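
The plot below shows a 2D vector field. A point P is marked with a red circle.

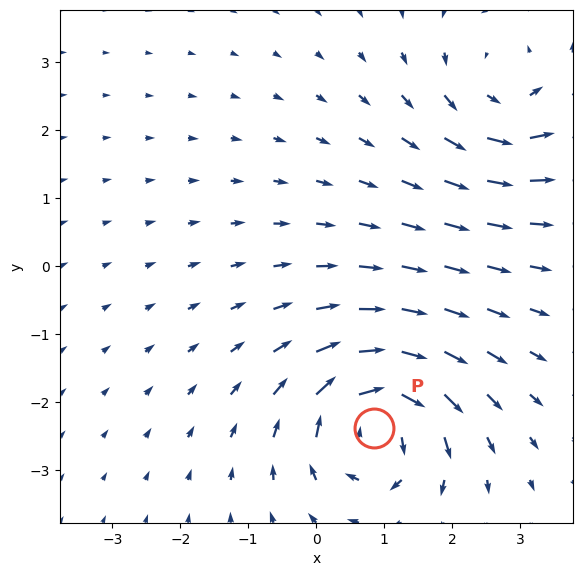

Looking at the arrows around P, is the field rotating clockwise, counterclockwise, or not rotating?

Near P at (0.9, -2.4) the arrows circulate clockwise. The curl (z-component) there is about -6; negative curl means clockwise rotation.

clockwise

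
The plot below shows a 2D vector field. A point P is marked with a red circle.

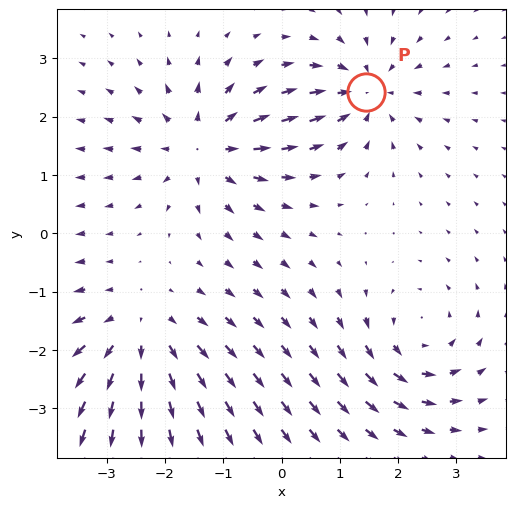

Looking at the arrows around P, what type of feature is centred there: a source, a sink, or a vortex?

At P (1.4, 2.4) the arrows converge inward. Divergence about -5, curl ≈0 — negative divergence with near-zero curl is a sink.

sink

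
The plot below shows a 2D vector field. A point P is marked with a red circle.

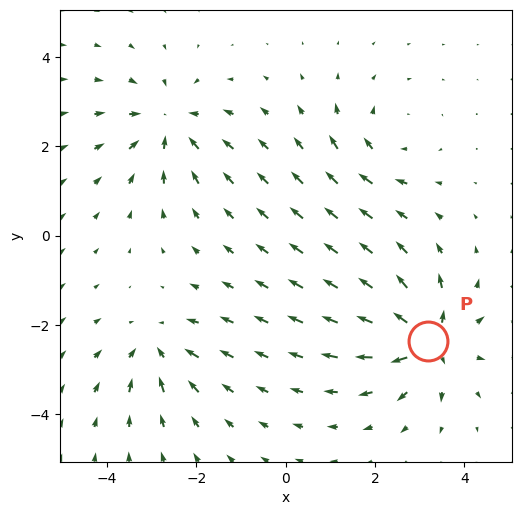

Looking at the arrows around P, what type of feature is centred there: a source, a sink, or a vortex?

At P (3.2, -2.4) the arrows spread outward. Divergence about +7, curl ≈0 — positive divergence with near-zero curl is a source.

source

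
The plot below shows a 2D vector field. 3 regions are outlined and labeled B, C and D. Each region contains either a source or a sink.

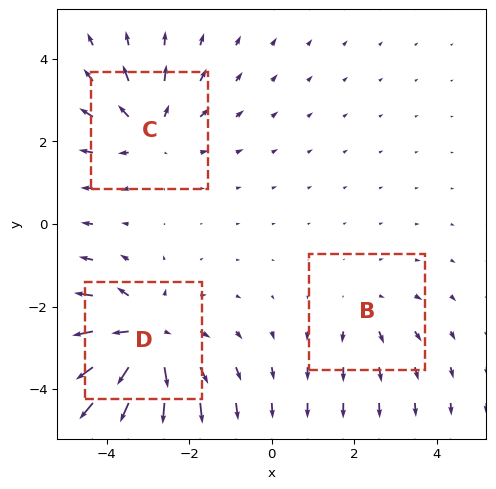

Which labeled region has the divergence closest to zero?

Divergence at each region's feature centre — B: about +2, C: about +3, D: about +4. Region B is closest to zero.

B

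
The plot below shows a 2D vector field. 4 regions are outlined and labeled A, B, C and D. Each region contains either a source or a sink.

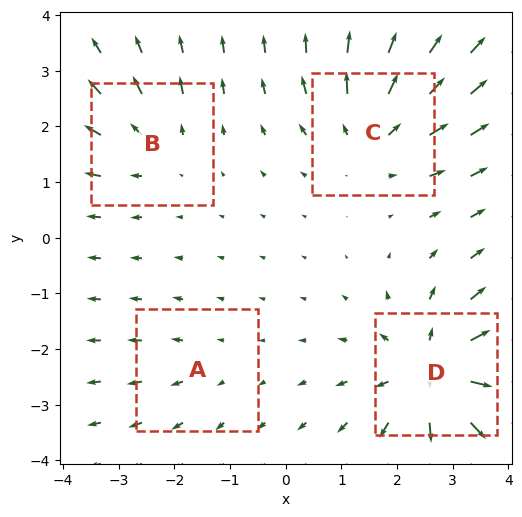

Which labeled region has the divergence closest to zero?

A

Divergence at each region's feature centre — A: about +2, B: about +3, C: about +5, D: about +7. Region A is closest to zero.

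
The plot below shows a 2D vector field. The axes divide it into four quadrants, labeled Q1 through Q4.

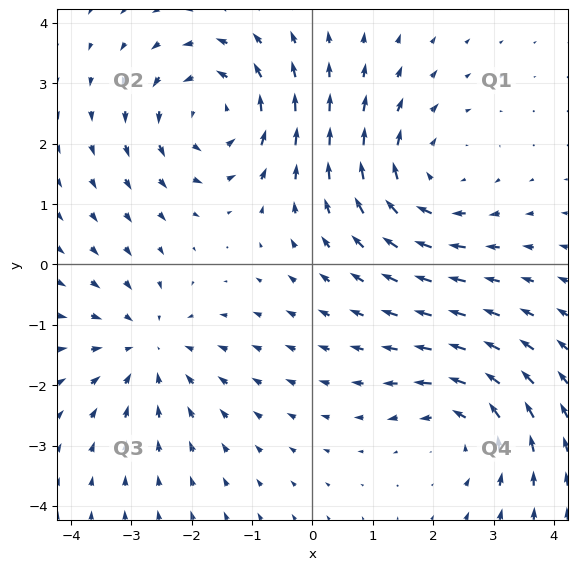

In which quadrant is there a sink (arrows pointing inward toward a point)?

The sink sits at approximately (-2.7, -1.4), which lies in quadrant Q3. The divergence there is about -3, negative as expected for a sink.

Q3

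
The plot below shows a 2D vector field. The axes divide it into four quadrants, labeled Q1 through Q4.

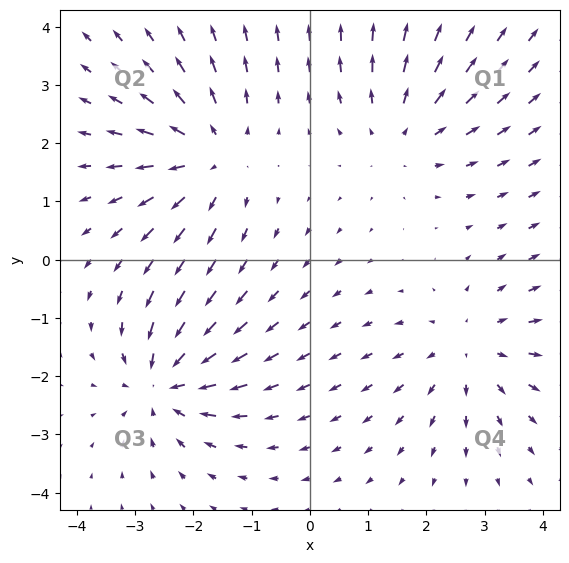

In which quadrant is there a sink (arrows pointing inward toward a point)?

The sink sits at approximately (-2.5, -2.1), which lies in quadrant Q3. The divergence there is about -4, negative as expected for a sink.

Q3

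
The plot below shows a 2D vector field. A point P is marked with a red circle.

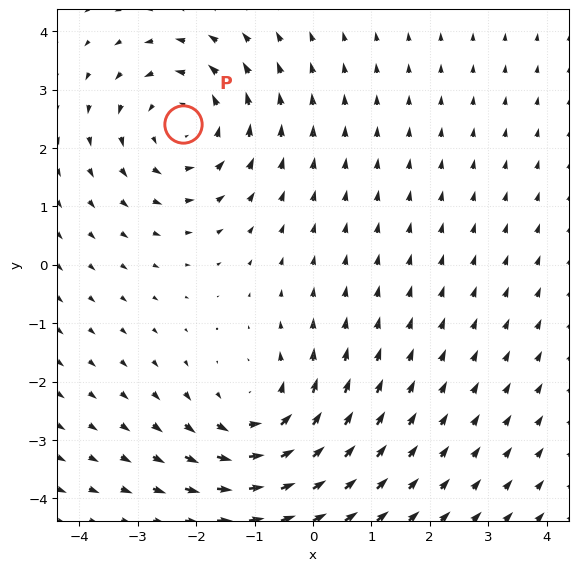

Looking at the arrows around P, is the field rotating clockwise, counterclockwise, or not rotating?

counterclockwise

Near P at (-2.2, 2.4) the arrows circulate counterclockwise. The curl (z-component) there is about +3; positive curl means counterclockwise rotation.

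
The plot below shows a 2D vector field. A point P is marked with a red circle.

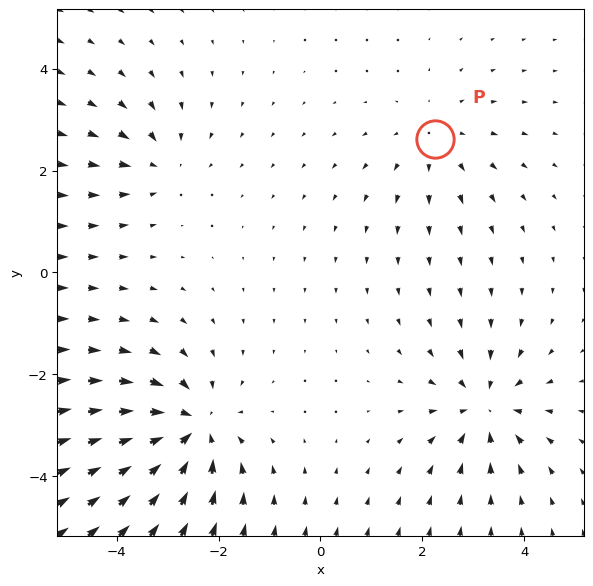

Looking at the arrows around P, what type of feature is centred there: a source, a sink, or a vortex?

At P (2.3, 2.6) the arrows spread outward. Divergence about +2, curl ≈0 — positive divergence with near-zero curl is a source.

source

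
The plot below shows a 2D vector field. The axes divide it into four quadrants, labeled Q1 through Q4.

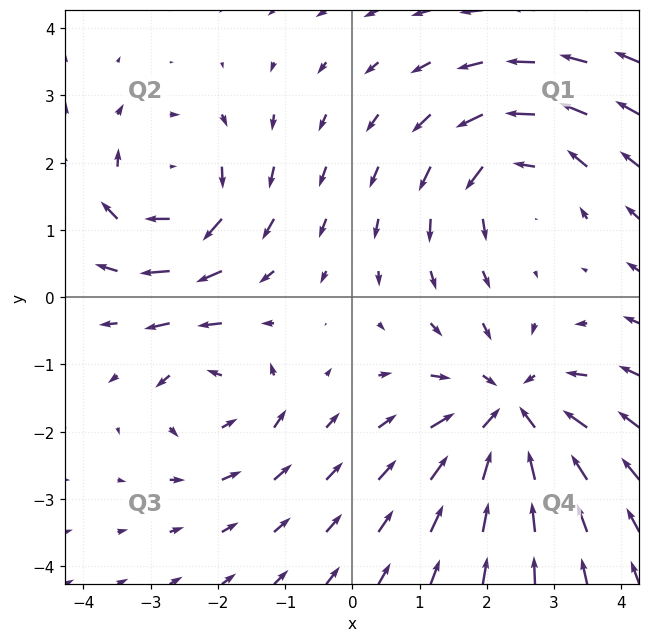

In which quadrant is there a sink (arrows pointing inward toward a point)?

Q4

The sink sits at approximately (2.3, -1.7), which lies in quadrant Q4. The divergence there is about -5, negative as expected for a sink.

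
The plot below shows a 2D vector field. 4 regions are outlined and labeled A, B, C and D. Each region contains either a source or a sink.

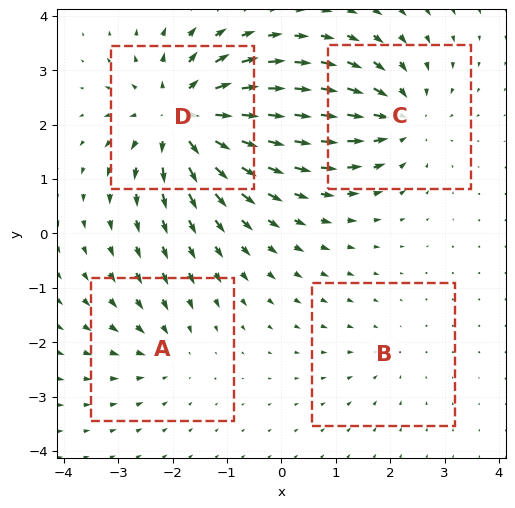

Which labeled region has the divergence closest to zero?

B

Divergence at each region's feature centre — A: about -3, B: about -2, C: about -5, D: about +8. Region B is closest to zero.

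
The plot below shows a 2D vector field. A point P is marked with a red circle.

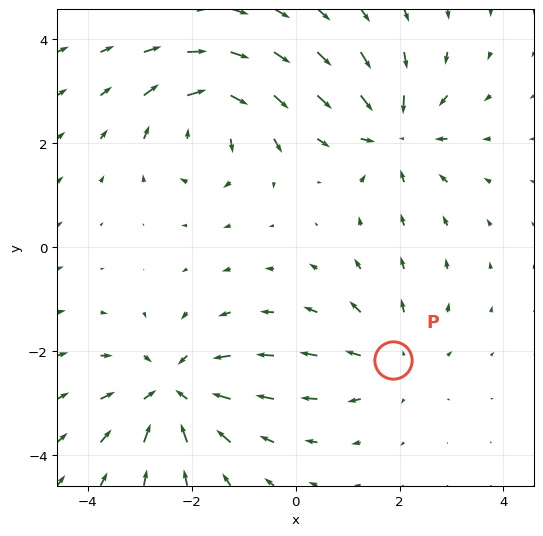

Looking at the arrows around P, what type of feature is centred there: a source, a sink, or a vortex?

At P (1.9, -2.2) the arrows spread outward. Divergence about +2, curl ≈0 — positive divergence with near-zero curl is a source.

source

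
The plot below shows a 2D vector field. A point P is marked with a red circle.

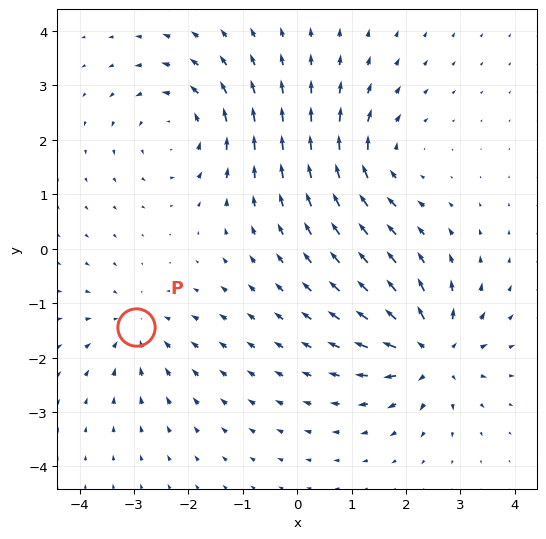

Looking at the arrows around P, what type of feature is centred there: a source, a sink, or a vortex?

At P (-3.0, -1.4) the arrows converge inward. Divergence about -4, curl ≈0 — negative divergence with near-zero curl is a sink.

sink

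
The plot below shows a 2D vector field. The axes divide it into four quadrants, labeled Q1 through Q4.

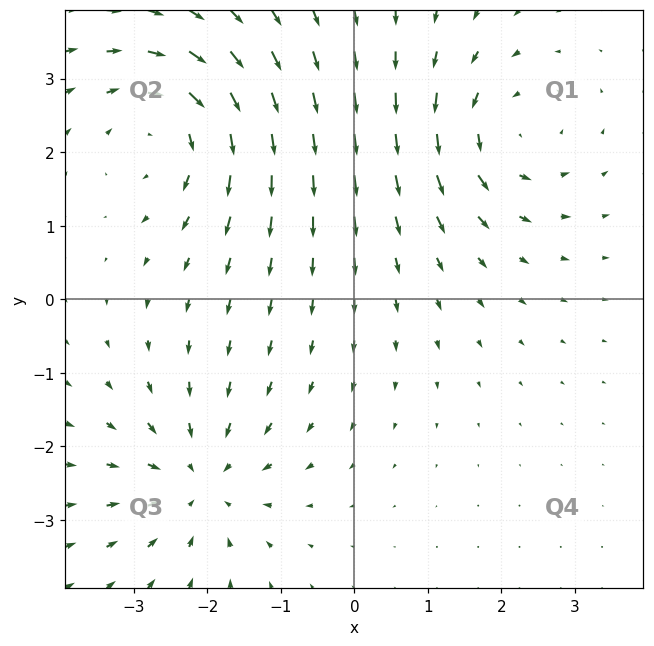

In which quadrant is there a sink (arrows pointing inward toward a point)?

The sink sits at approximately (-2.1, -2.5), which lies in quadrant Q3. The divergence there is about -4, negative as expected for a sink.

Q3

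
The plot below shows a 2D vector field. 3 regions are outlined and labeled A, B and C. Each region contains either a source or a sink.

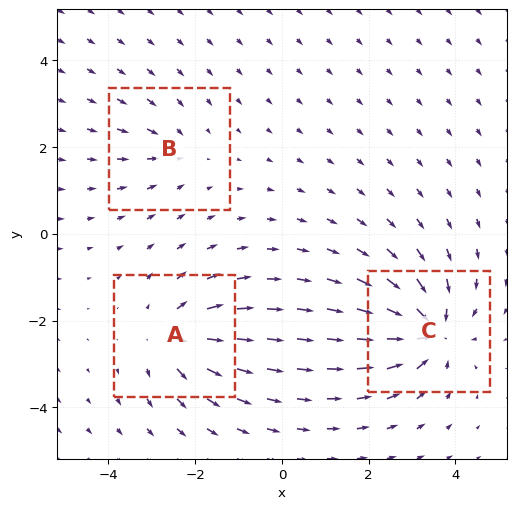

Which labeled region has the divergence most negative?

C

Divergence at each region's feature centre — A: about +4, B: about -2, C: about -6. Region C is most negative.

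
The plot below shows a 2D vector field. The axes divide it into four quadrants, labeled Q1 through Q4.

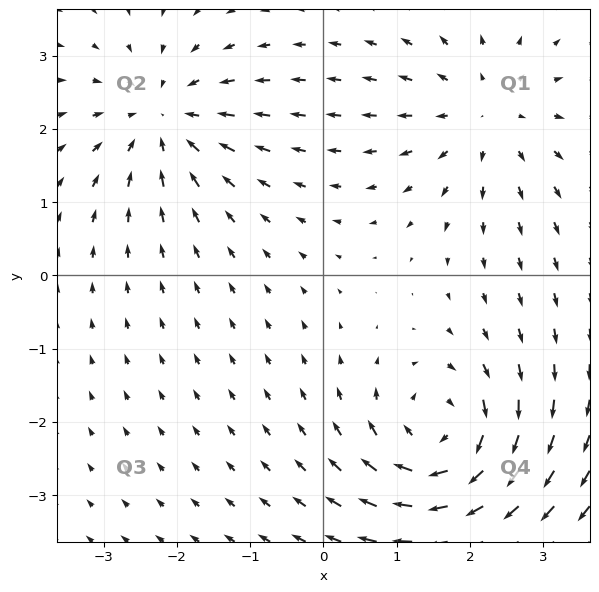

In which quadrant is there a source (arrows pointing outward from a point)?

The source sits at approximately (2.2, 2.2), which lies in quadrant Q1. The divergence there is about +4, positive as expected for a source.

Q1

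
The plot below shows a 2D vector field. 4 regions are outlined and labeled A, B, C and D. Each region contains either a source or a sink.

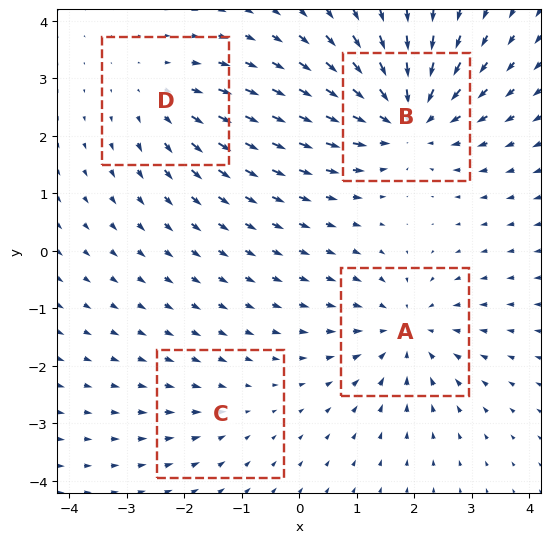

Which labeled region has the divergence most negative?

B

Divergence at each region's feature centre — A: about -5, B: about -6, C: about -2, D: about +3. Region B is most negative.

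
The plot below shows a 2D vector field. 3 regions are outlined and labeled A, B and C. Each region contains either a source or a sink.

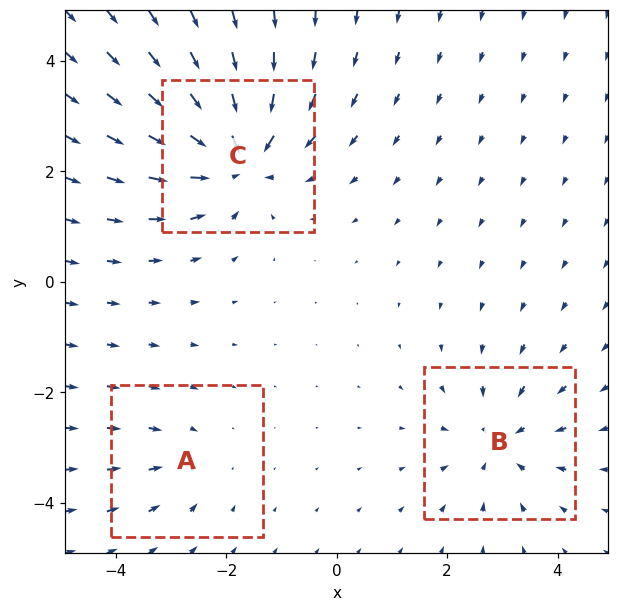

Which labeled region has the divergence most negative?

Divergence at each region's feature centre — A: about -2, B: about -3, C: about -5. Region C is most negative.

C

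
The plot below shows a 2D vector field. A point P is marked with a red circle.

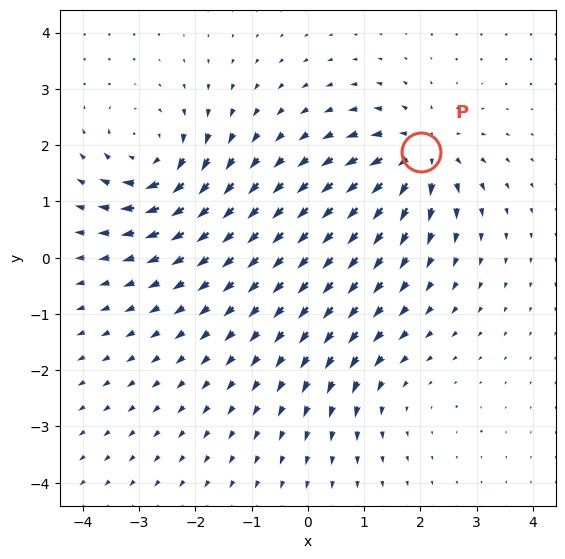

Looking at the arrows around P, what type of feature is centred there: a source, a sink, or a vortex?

At P (2.0, 1.9) the arrows spread outward. Divergence about +6, curl ≈0 — positive divergence with near-zero curl is a source.

source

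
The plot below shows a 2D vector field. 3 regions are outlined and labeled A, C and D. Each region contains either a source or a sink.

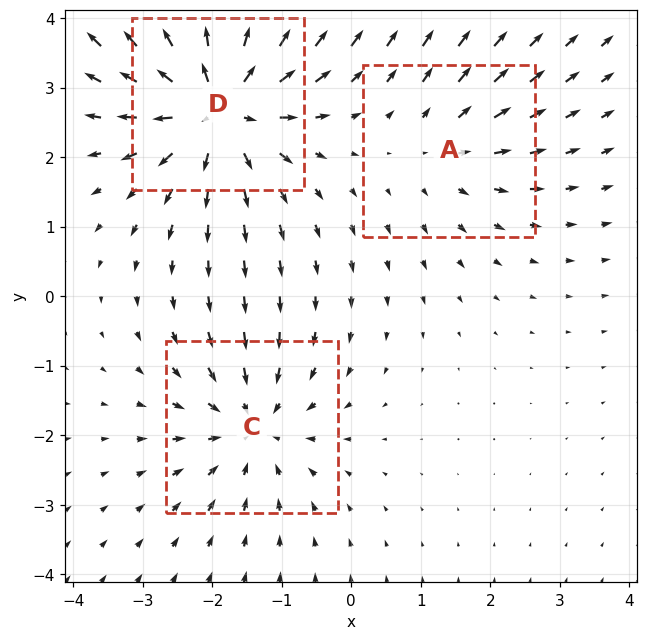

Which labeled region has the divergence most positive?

Divergence at each region's feature centre — A: about +2, C: about -3, D: about +5. Region D is most positive.

D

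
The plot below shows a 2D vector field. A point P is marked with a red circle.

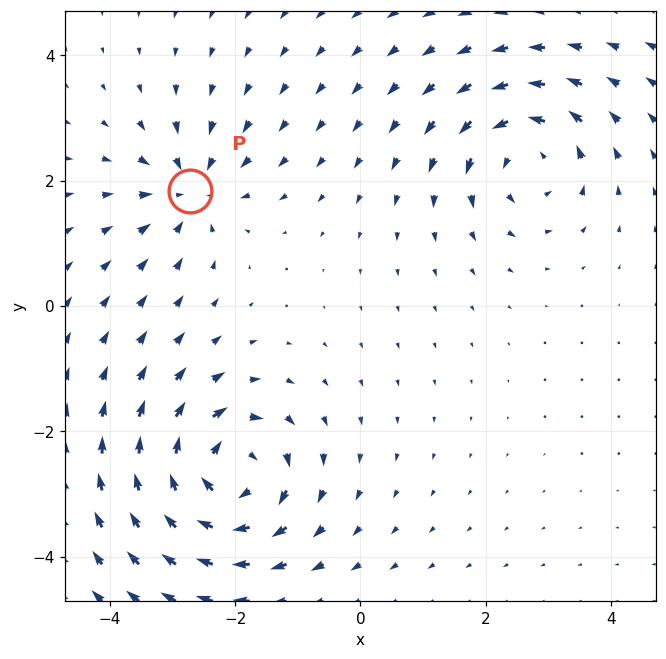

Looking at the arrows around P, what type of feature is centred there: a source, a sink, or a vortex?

sink

At P (-2.7, 1.8) the arrows converge inward. Divergence about -4, curl ≈0 — negative divergence with near-zero curl is a sink.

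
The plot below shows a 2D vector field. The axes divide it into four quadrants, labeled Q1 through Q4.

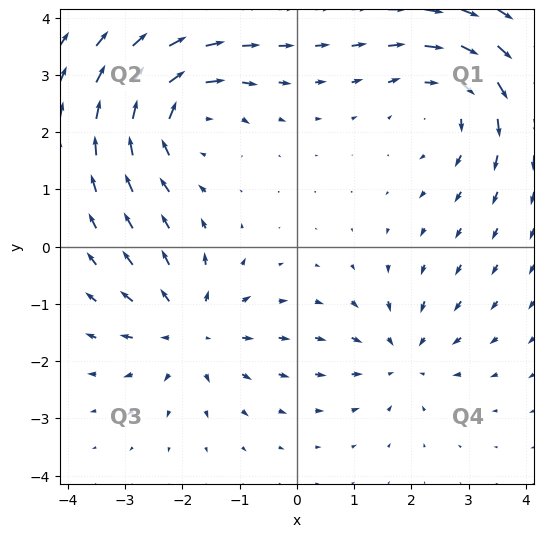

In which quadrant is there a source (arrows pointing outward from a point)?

The source sits at approximately (-1.9, -1.5), which lies in quadrant Q3. The divergence there is about +5, positive as expected for a source.

Q3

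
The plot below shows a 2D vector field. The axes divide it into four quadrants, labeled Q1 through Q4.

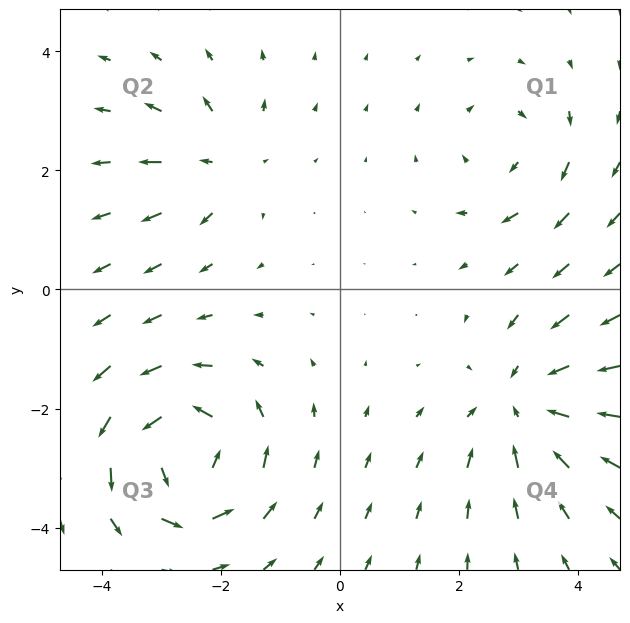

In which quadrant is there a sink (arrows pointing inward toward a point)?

Q4

The sink sits at approximately (3.1, -1.9), which lies in quadrant Q4. The divergence there is about -4, negative as expected for a sink.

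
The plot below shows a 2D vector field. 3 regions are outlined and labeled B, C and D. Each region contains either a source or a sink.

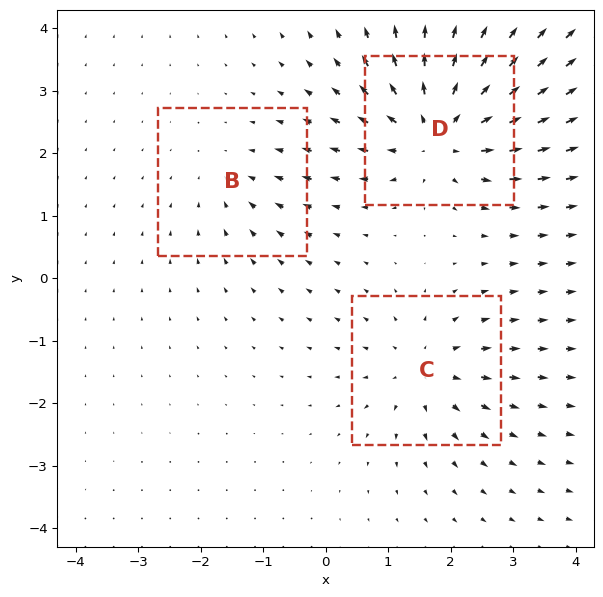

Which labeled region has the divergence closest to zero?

Divergence at each region's feature centre — B: about -2, C: about +4, D: about +6. Region B is closest to zero.

B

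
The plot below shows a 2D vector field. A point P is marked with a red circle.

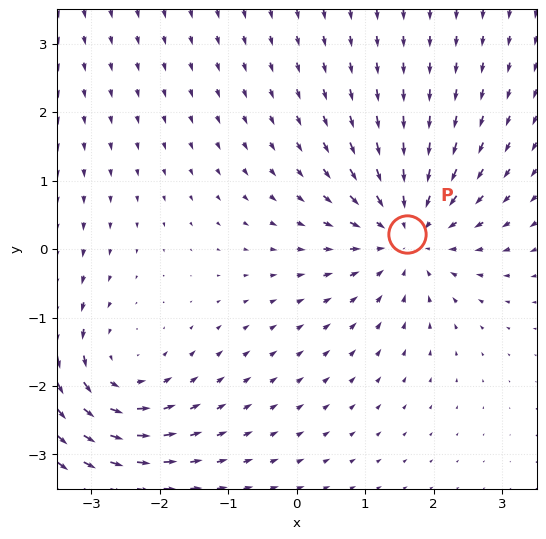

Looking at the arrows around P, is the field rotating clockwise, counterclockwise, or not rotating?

Near P at (1.6, 0.2) the arrows show no circulation. The curl there is ≈0.

not rotating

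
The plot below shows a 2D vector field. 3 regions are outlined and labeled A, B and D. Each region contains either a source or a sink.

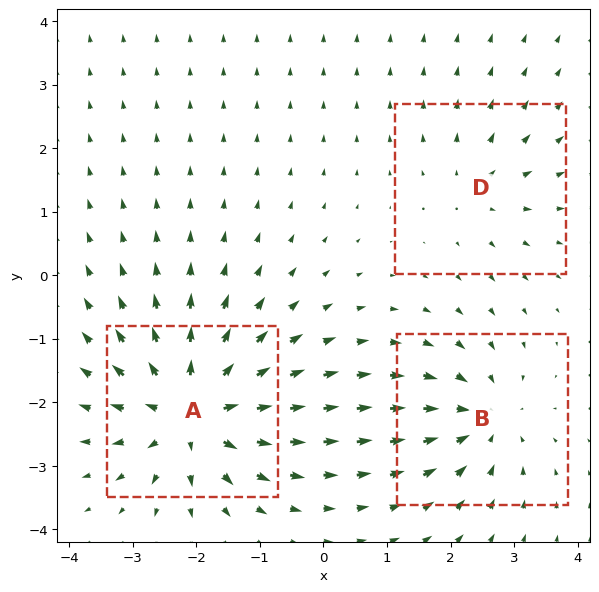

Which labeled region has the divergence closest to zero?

D

Divergence at each region's feature centre — A: about +5, B: about -3, D: about +2. Region D is closest to zero.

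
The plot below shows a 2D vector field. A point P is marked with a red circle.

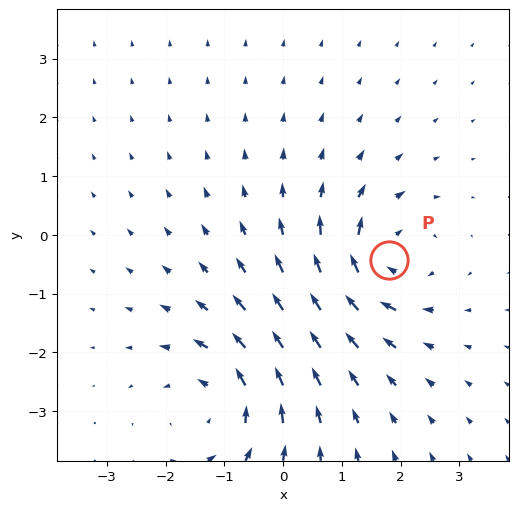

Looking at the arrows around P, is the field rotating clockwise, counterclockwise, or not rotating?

Near P at (1.8, -0.4) the arrows circulate clockwise. The curl (z-component) there is about -5; negative curl means clockwise rotation.

clockwise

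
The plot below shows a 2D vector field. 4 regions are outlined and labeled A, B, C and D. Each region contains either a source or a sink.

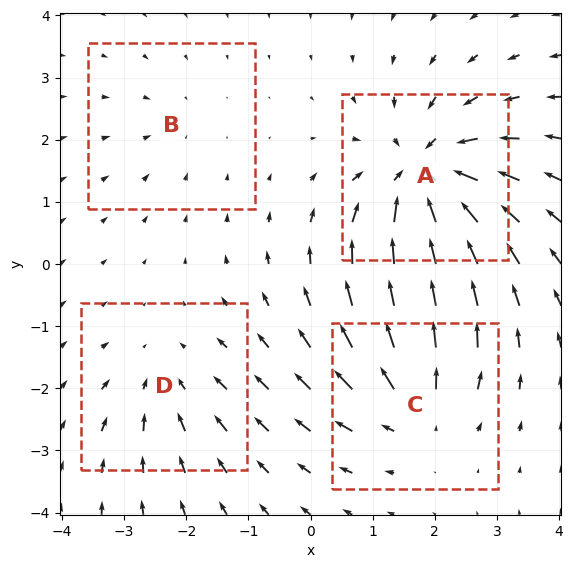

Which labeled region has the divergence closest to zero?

Divergence at each region's feature centre — A: about -7, B: about -2, C: about +5, D: about -3. Region B is closest to zero.

B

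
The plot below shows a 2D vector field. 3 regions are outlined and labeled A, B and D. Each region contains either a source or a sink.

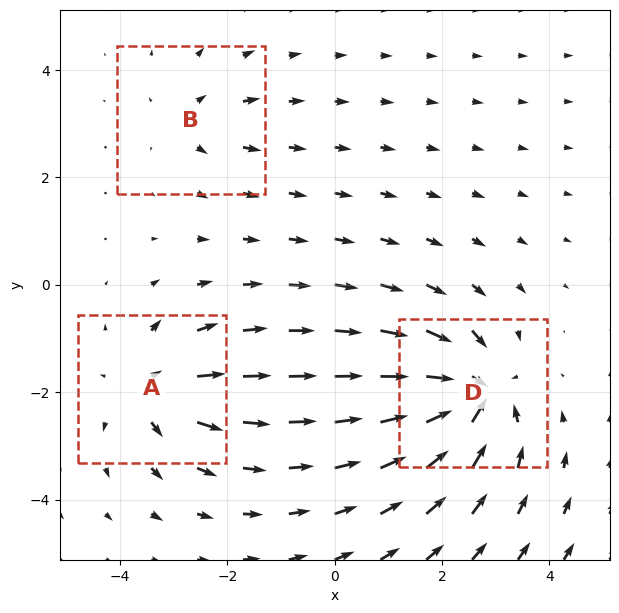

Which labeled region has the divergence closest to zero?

B

Divergence at each region's feature centre — A: about +4, B: about +3, D: about -6. Region B is closest to zero.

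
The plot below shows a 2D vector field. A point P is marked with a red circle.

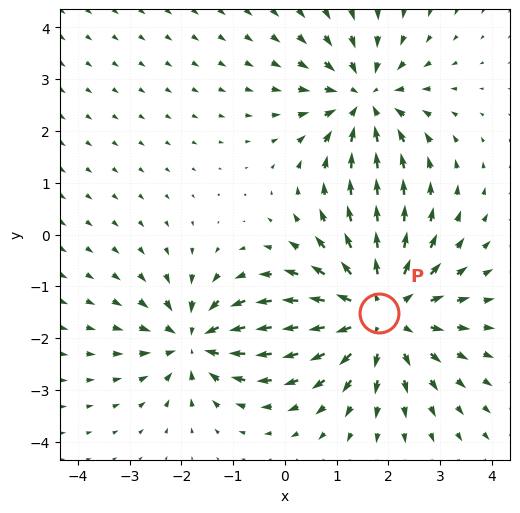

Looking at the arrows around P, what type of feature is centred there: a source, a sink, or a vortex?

source

At P (1.8, -1.5) the arrows spread outward. Divergence about +4, curl ≈0 — positive divergence with near-zero curl is a source.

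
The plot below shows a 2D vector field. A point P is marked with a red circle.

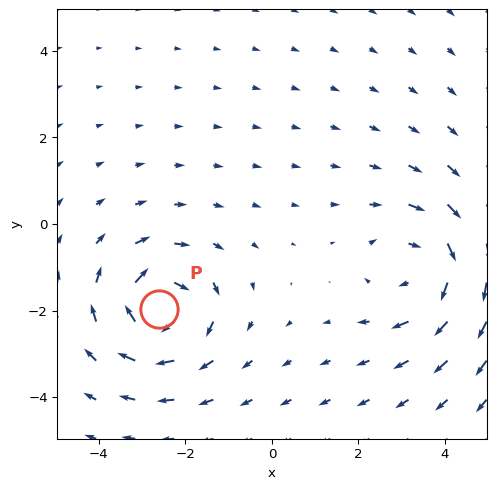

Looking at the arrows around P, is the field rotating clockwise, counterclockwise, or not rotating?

clockwise

Near P at (-2.6, -2.0) the arrows circulate clockwise. The curl (z-component) there is about -6; negative curl means clockwise rotation.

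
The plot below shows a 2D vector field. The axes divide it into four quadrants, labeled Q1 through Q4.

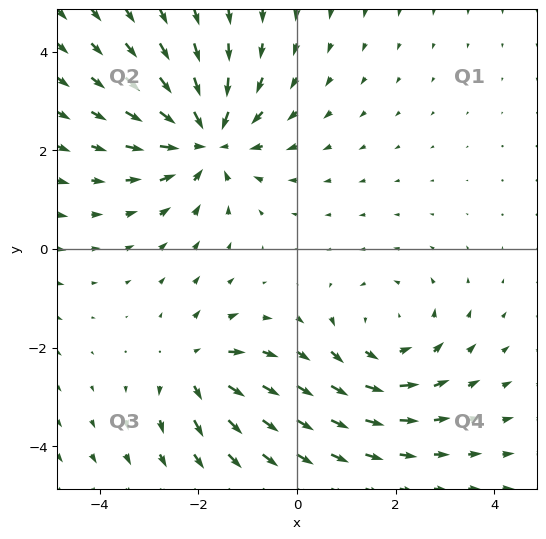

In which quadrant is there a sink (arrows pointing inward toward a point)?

Q2

The sink sits at approximately (-1.8, 2.2), which lies in quadrant Q2. The divergence there is about -5, negative as expected for a sink.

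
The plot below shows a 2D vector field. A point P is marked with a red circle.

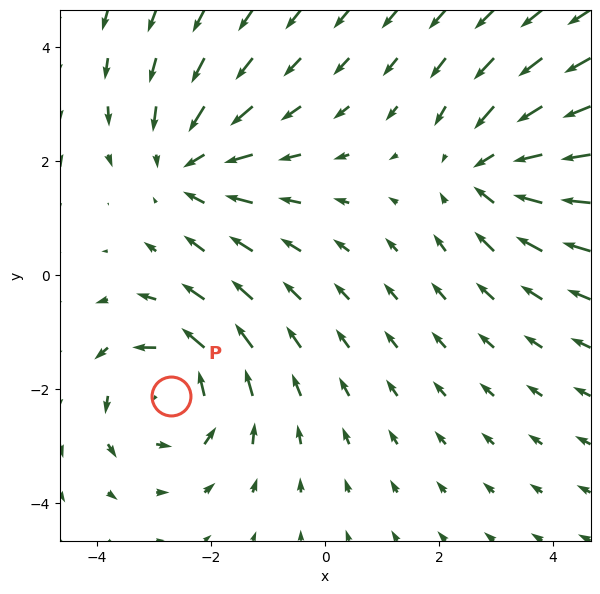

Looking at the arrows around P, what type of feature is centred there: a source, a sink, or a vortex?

vortex

At P (-2.7, -2.1) the arrows circulate counterclockwise. Divergence ≈0, curl about +4 — near-zero divergence with nonzero curl is a vortex.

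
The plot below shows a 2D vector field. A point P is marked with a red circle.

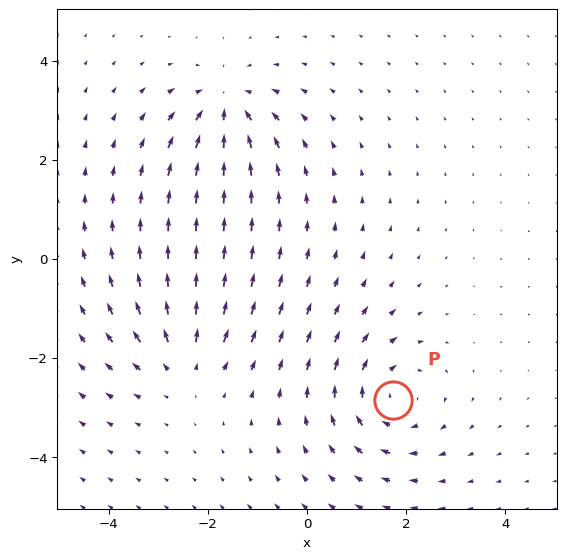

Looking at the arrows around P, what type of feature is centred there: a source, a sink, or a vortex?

vortex

At P (1.7, -2.8) the arrows circulate clockwise. Divergence ≈0, curl about -5 — near-zero divergence with nonzero curl is a vortex.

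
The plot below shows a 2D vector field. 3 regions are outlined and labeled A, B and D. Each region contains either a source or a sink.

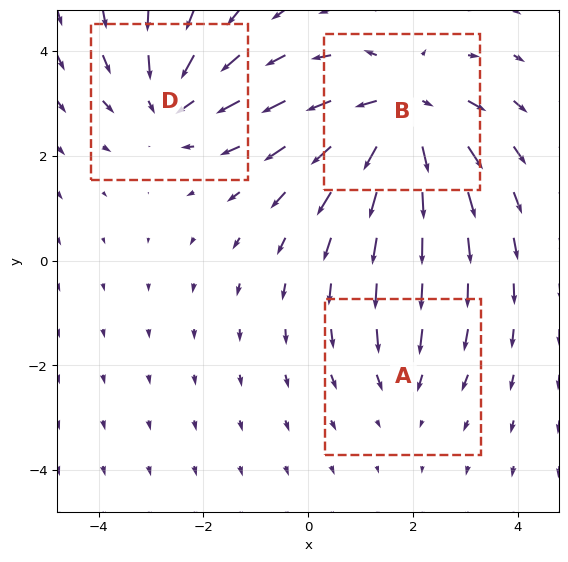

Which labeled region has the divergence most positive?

B

Divergence at each region's feature centre — A: about -2, B: about +5, D: about -4. Region B is most positive.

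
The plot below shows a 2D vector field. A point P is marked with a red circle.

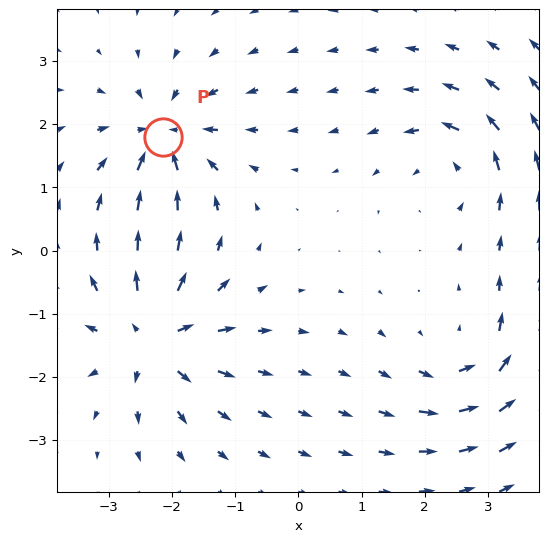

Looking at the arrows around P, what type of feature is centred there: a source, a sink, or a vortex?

At P (-2.1, 1.8) the arrows converge inward. Divergence about -6, curl ≈0 — negative divergence with near-zero curl is a sink.

sink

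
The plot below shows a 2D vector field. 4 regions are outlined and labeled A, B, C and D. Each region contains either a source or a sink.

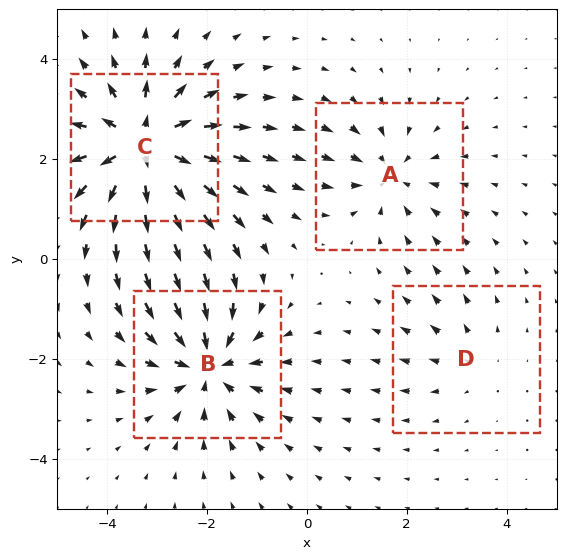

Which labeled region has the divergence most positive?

Divergence at each region's feature centre — A: about -4, B: about -6, C: about +8, D: about +2. Region C is most positive.

C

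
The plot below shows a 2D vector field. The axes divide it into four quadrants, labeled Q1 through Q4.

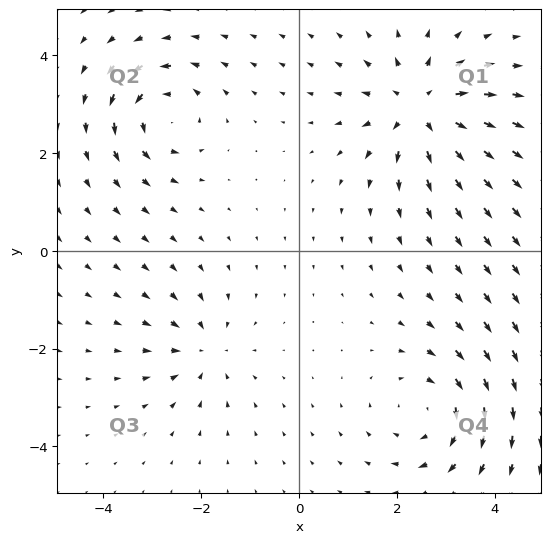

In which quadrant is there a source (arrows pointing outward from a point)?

The source sits at approximately (2.5, 2.9), which lies in quadrant Q1. The divergence there is about +5, positive as expected for a source.

Q1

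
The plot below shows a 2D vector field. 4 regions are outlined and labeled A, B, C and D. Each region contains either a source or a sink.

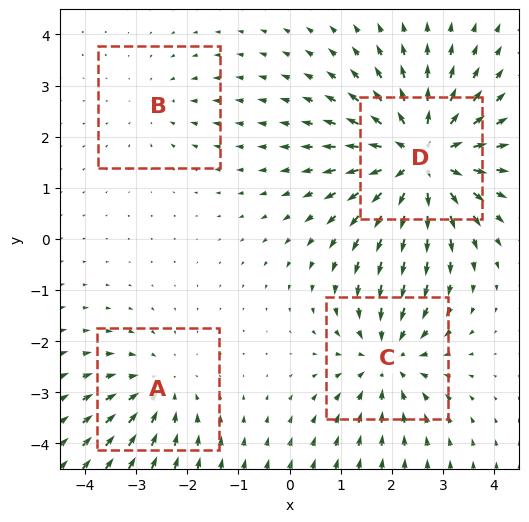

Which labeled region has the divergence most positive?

Divergence at each region's feature centre — A: about -3, B: about -2, C: about -5, D: about +7. Region D is most positive.

D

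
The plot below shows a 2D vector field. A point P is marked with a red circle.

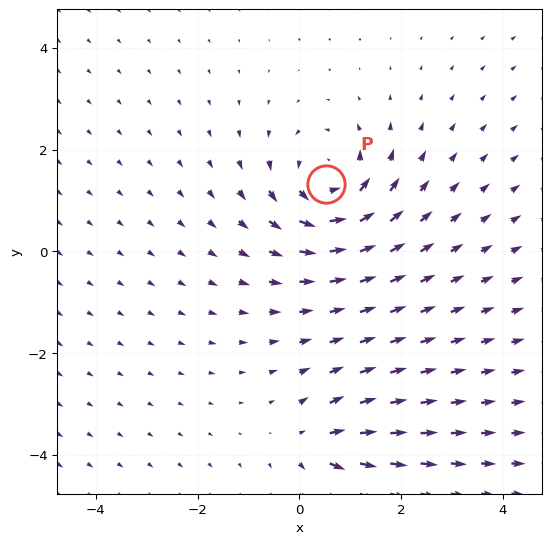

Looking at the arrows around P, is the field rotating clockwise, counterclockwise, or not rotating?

counterclockwise

Near P at (0.5, 1.3) the arrows circulate counterclockwise. The curl (z-component) there is about +4; positive curl means counterclockwise rotation.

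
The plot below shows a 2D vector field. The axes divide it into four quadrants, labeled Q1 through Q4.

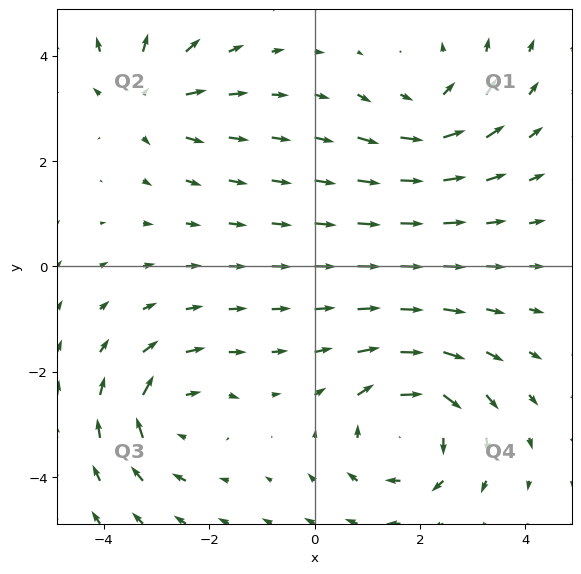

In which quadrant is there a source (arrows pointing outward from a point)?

Q2

The source sits at approximately (-3.2, 3.2), which lies in quadrant Q2. The divergence there is about +3, positive as expected for a source.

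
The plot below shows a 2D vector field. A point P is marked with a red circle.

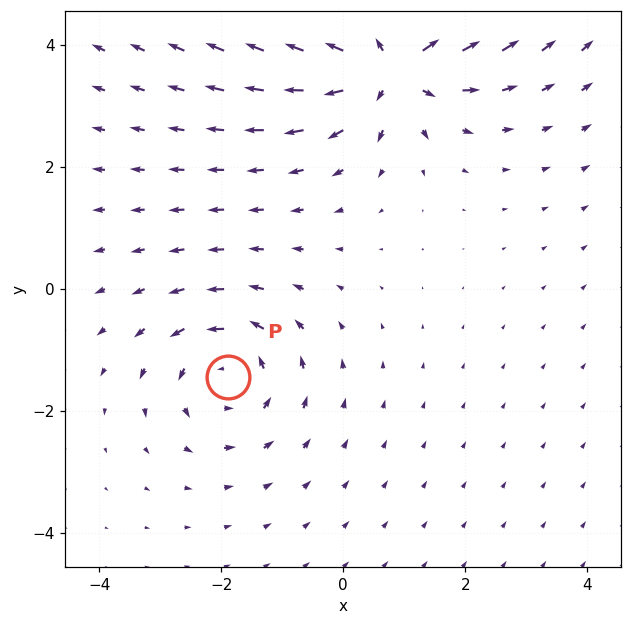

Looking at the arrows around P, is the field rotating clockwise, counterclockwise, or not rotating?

counterclockwise

Near P at (-1.9, -1.4) the arrows circulate counterclockwise. The curl (z-component) there is about +3; positive curl means counterclockwise rotation.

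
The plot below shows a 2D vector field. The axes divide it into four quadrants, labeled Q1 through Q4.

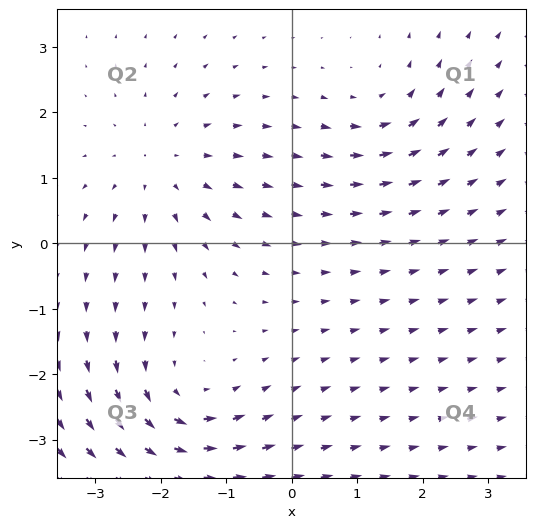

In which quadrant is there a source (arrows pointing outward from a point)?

Q2

The source sits at approximately (-2.0, 1.2), which lies in quadrant Q2. The divergence there is about +3, positive as expected for a source.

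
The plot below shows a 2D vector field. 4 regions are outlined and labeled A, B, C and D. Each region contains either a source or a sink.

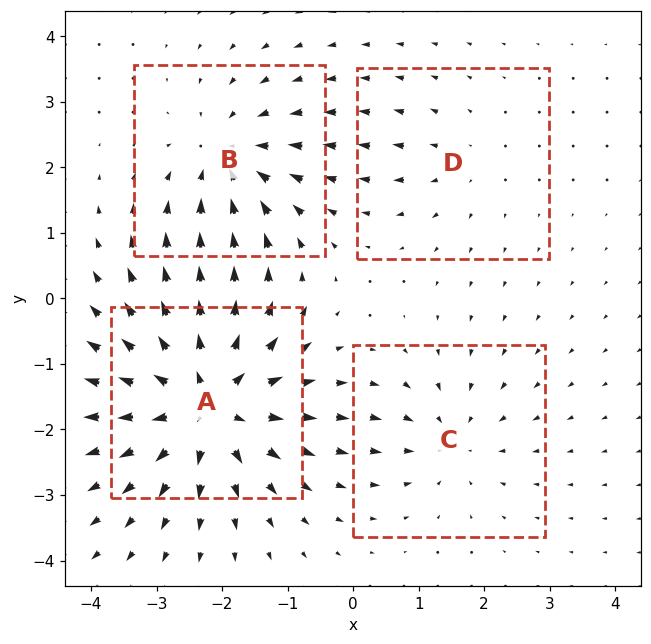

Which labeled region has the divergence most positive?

Divergence at each region's feature centre — A: about +7, B: about -4, C: about -3, D: about +2. Region A is most positive.

A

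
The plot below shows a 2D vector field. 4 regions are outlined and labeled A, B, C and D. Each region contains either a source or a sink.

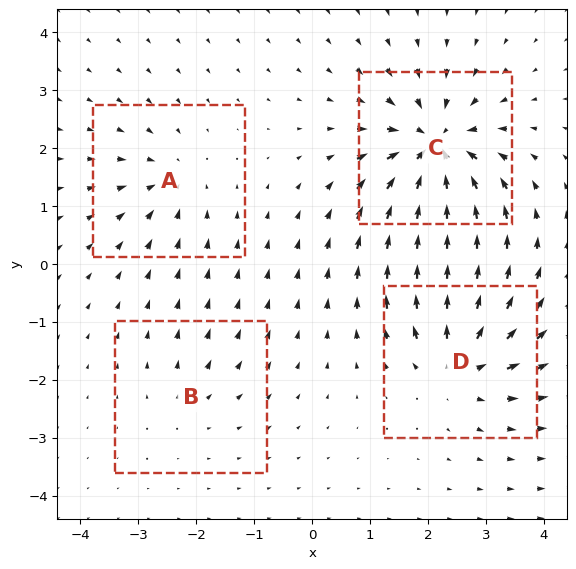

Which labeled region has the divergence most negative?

Divergence at each region's feature centre — A: about -4, B: about +2, C: about -8, D: about +6. Region C is most negative.

C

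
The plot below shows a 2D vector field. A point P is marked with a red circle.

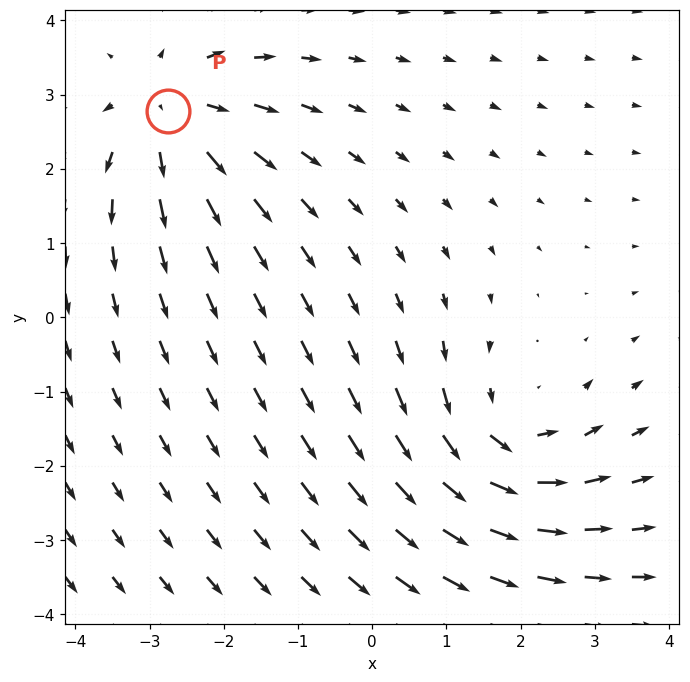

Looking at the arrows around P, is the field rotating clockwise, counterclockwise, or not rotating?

Near P at (-2.7, 2.8) the arrows show no circulation. The curl there is ≈0.

not rotating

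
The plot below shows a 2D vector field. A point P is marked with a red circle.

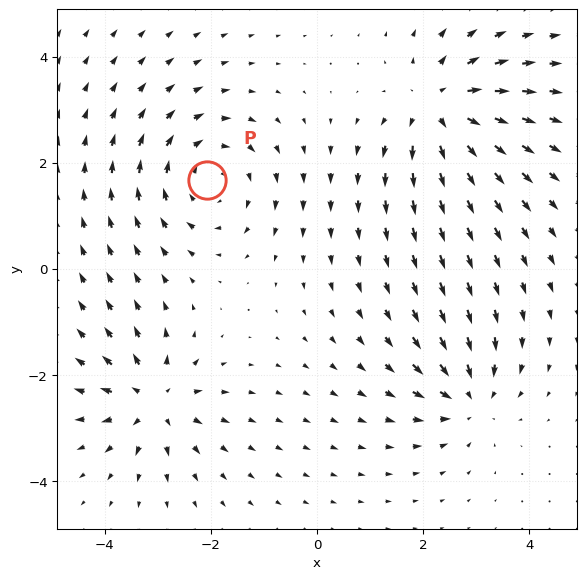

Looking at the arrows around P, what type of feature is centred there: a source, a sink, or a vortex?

At P (-2.1, 1.7) the arrows circulate clockwise. Divergence ≈0, curl about -3 — near-zero divergence with nonzero curl is a vortex.

vortex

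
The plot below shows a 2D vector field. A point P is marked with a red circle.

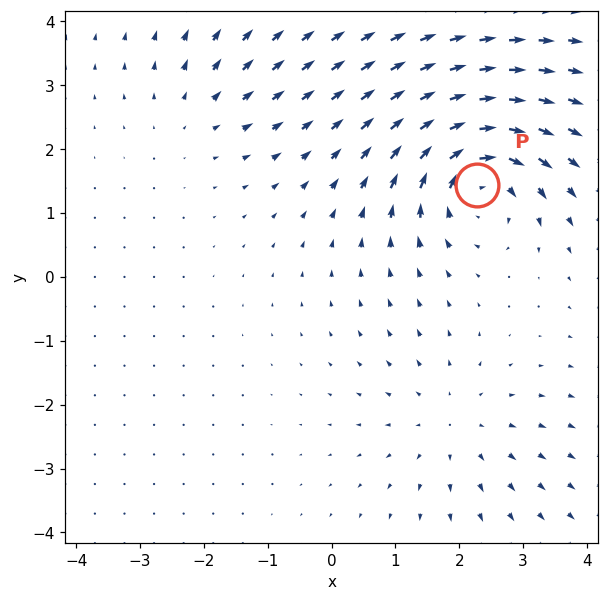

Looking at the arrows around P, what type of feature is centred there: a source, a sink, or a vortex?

vortex

At P (2.3, 1.4) the arrows circulate clockwise. Divergence ≈0, curl about -7 — near-zero divergence with nonzero curl is a vortex.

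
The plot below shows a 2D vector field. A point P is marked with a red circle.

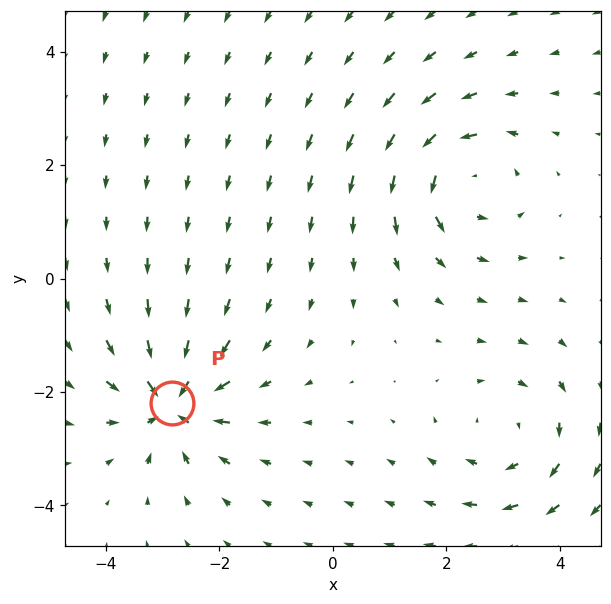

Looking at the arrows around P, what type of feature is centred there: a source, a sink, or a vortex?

At P (-2.8, -2.2) the arrows converge inward. Divergence about -5, curl ≈0 — negative divergence with near-zero curl is a sink.

sink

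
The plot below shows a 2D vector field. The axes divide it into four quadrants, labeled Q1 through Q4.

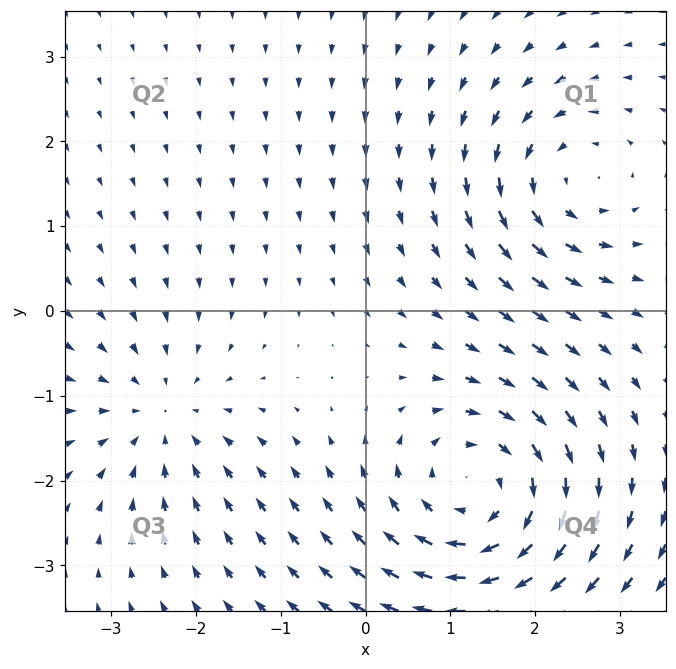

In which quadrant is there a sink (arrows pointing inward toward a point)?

Q3

The sink sits at approximately (-2.4, -1.2), which lies in quadrant Q3. The divergence there is about -3, negative as expected for a sink.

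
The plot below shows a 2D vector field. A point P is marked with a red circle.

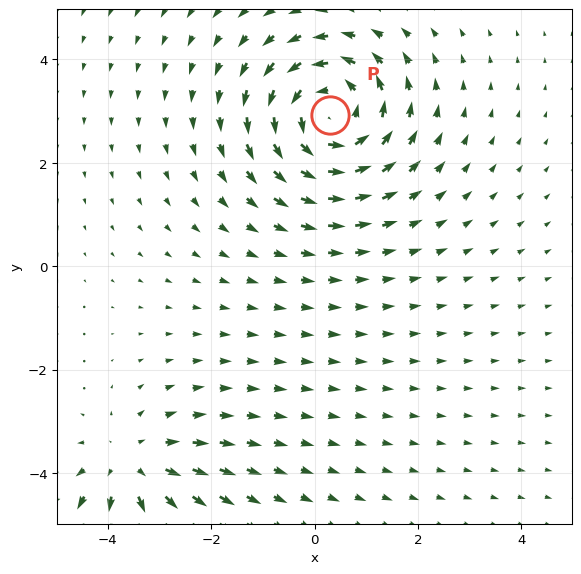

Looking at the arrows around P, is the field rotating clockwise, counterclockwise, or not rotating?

Near P at (0.3, 2.9) the arrows circulate counterclockwise. The curl (z-component) there is about +4; positive curl means counterclockwise rotation.

counterclockwise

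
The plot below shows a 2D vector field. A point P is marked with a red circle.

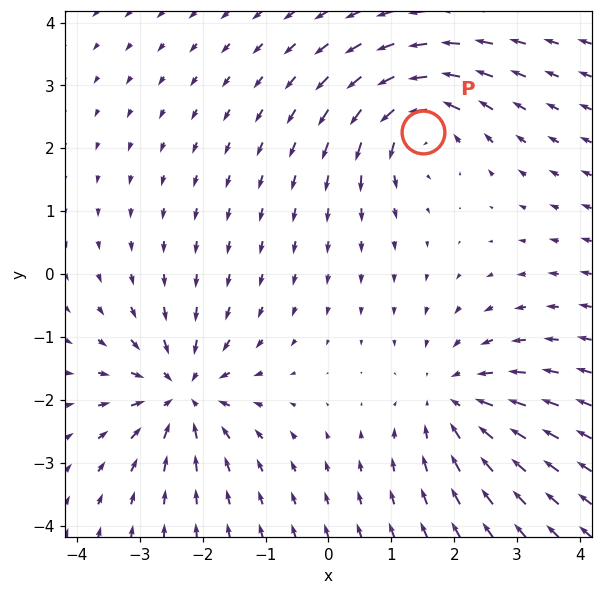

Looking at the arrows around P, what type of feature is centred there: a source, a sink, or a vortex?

At P (1.5, 2.3) the arrows circulate counterclockwise. Divergence ≈0, curl about +4 — near-zero divergence with nonzero curl is a vortex.

vortex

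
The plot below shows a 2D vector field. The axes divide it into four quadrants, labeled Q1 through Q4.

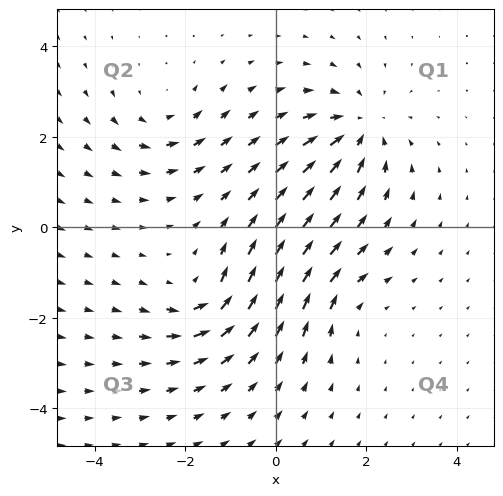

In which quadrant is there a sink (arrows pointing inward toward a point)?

Q1

The sink sits at approximately (1.8, 2.2), which lies in quadrant Q1. The divergence there is about -4, negative as expected for a sink.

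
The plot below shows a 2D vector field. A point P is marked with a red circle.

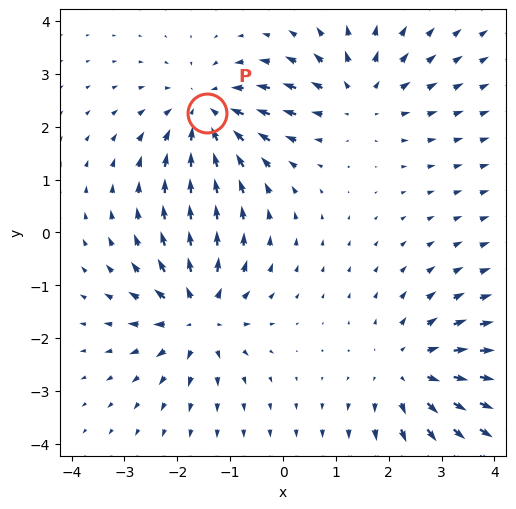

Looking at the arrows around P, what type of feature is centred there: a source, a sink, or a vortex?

At P (-1.4, 2.3) the arrows converge inward. Divergence about -5, curl ≈0 — negative divergence with near-zero curl is a sink.

sink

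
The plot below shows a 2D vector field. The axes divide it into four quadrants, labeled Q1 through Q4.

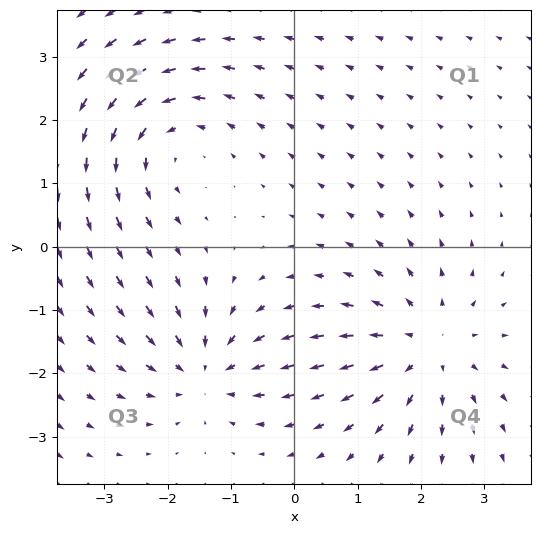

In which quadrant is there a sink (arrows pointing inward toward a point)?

Q3

The sink sits at approximately (-1.4, -2.0), which lies in quadrant Q3. The divergence there is about -4, negative as expected for a sink.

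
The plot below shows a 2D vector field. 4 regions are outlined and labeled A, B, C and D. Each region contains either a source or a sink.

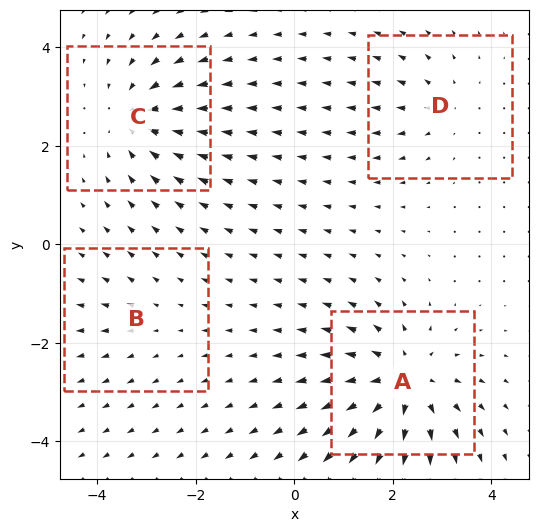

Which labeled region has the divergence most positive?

Divergence at each region's feature centre — A: about +6, B: about +2, C: about -5, D: about +3. Region A is most positive.

A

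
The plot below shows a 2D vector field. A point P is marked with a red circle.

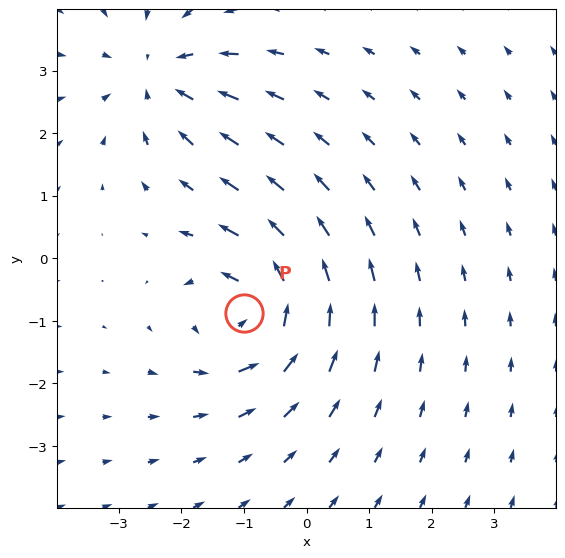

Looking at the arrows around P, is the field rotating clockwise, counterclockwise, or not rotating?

Near P at (-1.0, -0.9) the arrows circulate counterclockwise. The curl (z-component) there is about +6; positive curl means counterclockwise rotation.

counterclockwise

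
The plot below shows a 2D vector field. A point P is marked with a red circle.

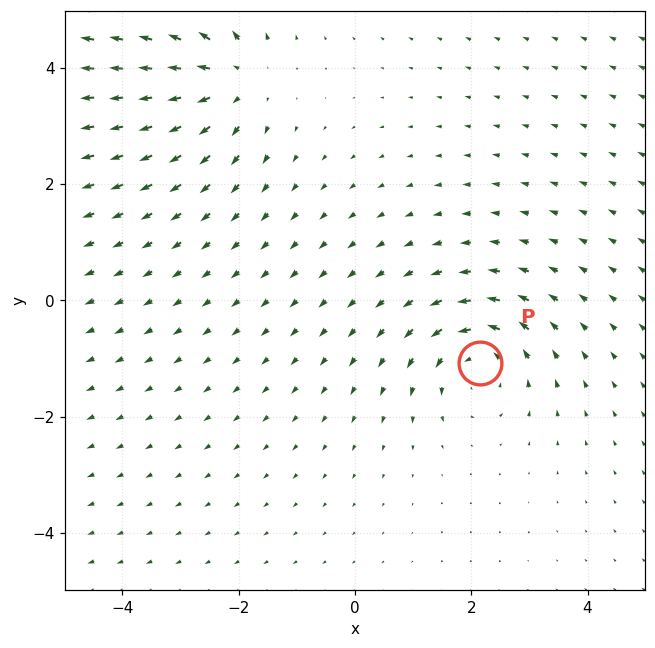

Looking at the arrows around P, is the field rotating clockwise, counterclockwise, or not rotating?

counterclockwise

Near P at (2.1, -1.1) the arrows circulate counterclockwise. The curl (z-component) there is about +3; positive curl means counterclockwise rotation.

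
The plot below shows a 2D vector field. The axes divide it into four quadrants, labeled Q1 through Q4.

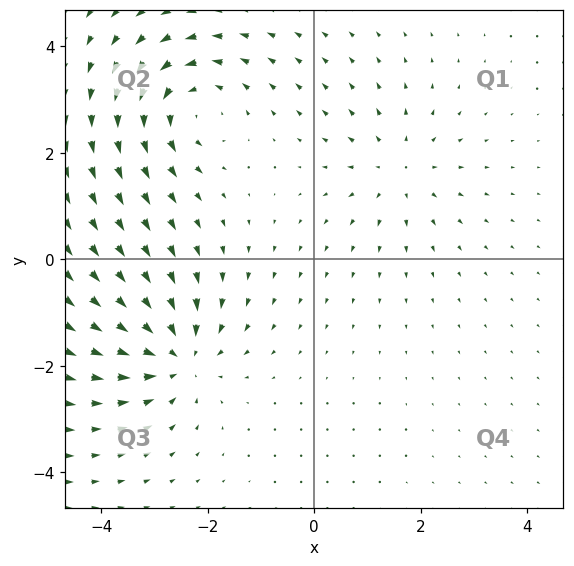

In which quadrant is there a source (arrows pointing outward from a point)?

Q1

The source sits at approximately (1.6, 1.7), which lies in quadrant Q1. The divergence there is about +3, positive as expected for a source.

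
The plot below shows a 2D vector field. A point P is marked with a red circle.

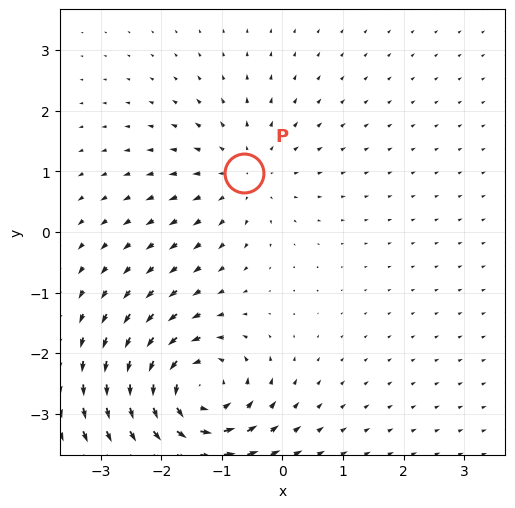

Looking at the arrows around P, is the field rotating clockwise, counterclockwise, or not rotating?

Near P at (-0.6, 1.0) the arrows show no circulation. The curl there is ≈0.

not rotating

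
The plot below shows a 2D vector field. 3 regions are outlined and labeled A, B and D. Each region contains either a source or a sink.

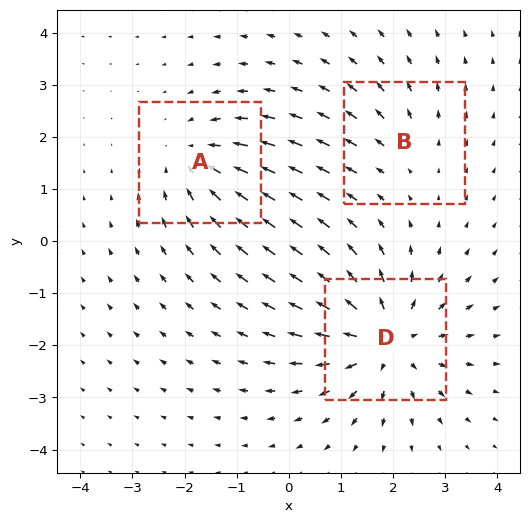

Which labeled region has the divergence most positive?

D

Divergence at each region's feature centre — A: about -3, B: about +2, D: about +5. Region D is most positive.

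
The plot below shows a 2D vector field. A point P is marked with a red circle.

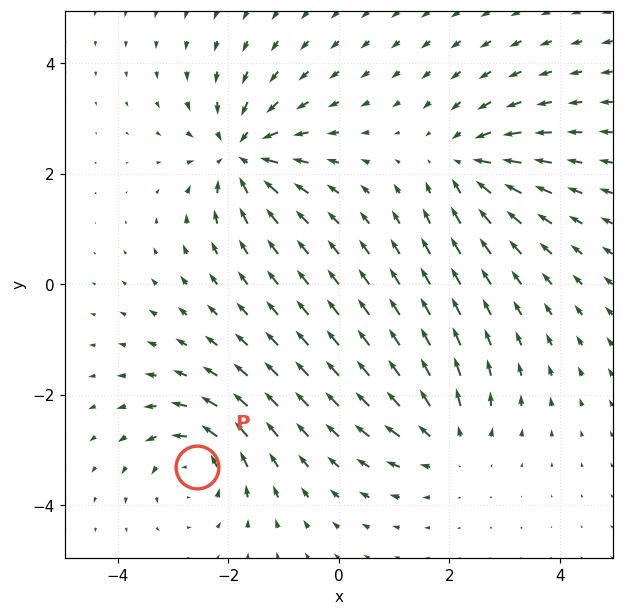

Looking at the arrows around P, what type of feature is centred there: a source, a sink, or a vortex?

At P (-2.6, -3.3) the arrows circulate counterclockwise. Divergence ≈0, curl about +5 — near-zero divergence with nonzero curl is a vortex.

vortex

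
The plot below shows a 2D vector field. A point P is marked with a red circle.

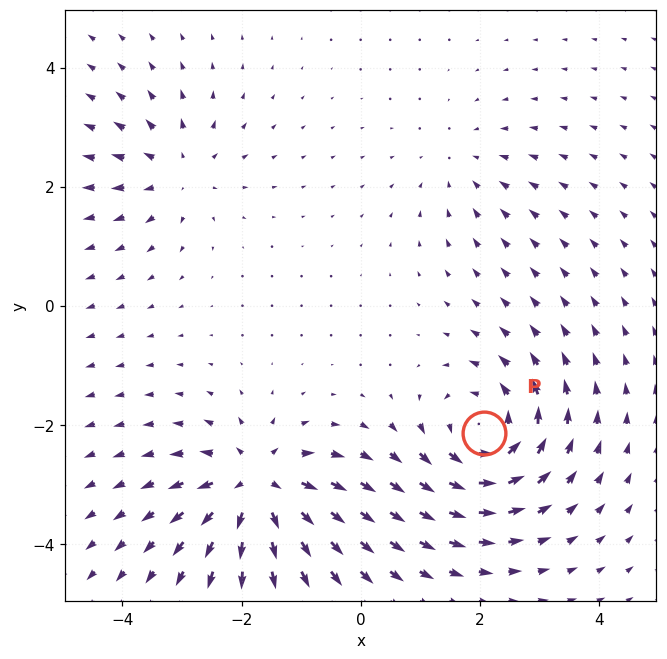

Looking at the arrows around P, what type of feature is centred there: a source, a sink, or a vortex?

At P (2.1, -2.1) the arrows circulate counterclockwise. Divergence ≈0, curl about +6 — near-zero divergence with nonzero curl is a vortex.

vortex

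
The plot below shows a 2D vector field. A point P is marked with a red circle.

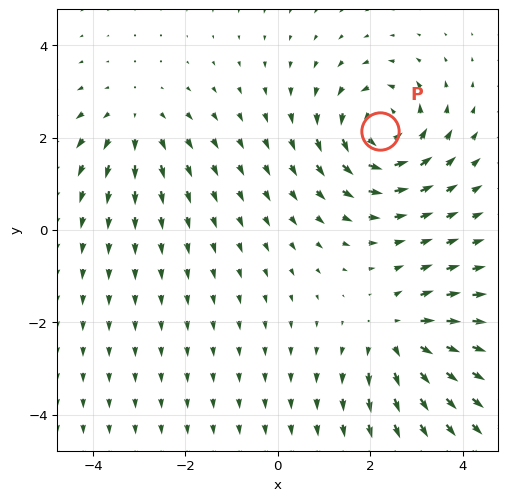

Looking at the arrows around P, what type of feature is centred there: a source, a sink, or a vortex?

At P (2.2, 2.1) the arrows circulate counterclockwise. Divergence ≈0, curl about +5 — near-zero divergence with nonzero curl is a vortex.

vortex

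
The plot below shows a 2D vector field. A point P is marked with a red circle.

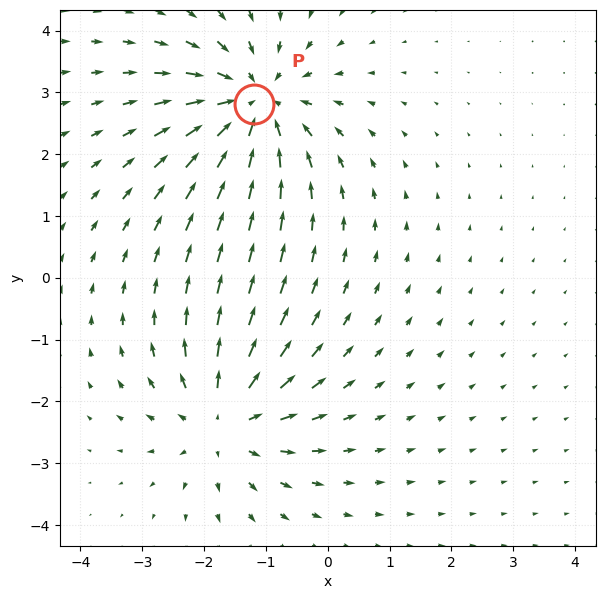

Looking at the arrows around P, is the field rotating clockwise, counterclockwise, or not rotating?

not rotating

Near P at (-1.2, 2.8) the arrows show no circulation. The curl there is ≈0.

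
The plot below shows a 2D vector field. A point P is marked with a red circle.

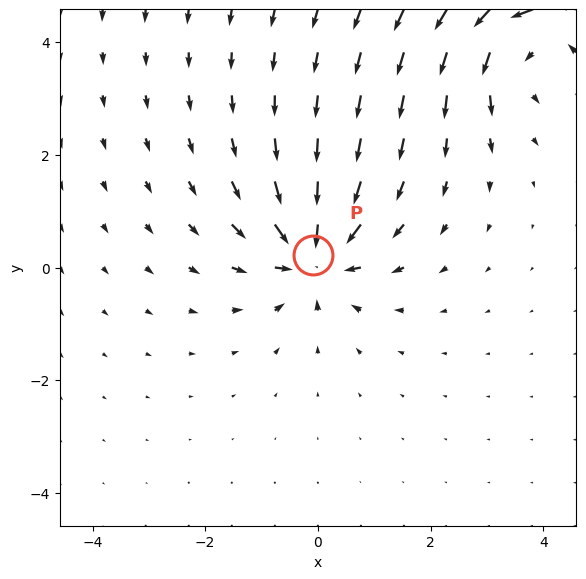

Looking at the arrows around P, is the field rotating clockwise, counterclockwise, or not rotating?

not rotating

Near P at (-0.1, 0.2) the arrows show no circulation. The curl there is ≈0.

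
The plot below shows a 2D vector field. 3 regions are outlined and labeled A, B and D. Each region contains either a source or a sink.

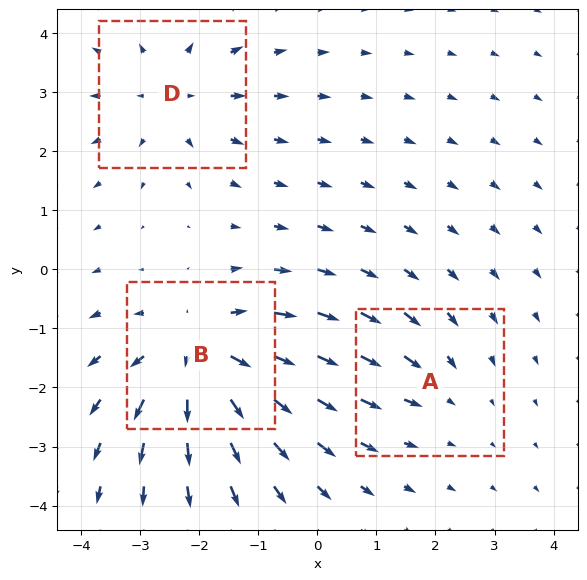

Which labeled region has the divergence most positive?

Divergence at each region's feature centre — A: about -2, B: about +4, D: about +3. Region B is most positive.

B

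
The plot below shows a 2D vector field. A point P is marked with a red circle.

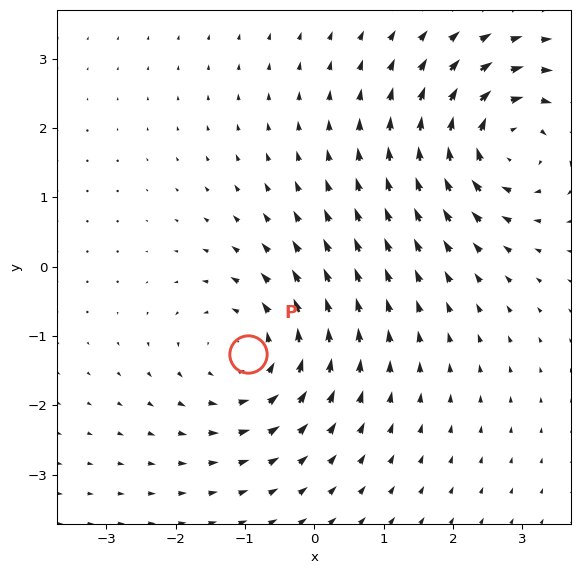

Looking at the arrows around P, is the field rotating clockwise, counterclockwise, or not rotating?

Near P at (-1.0, -1.3) the arrows circulate counterclockwise. The curl (z-component) there is about +3; positive curl means counterclockwise rotation.

counterclockwise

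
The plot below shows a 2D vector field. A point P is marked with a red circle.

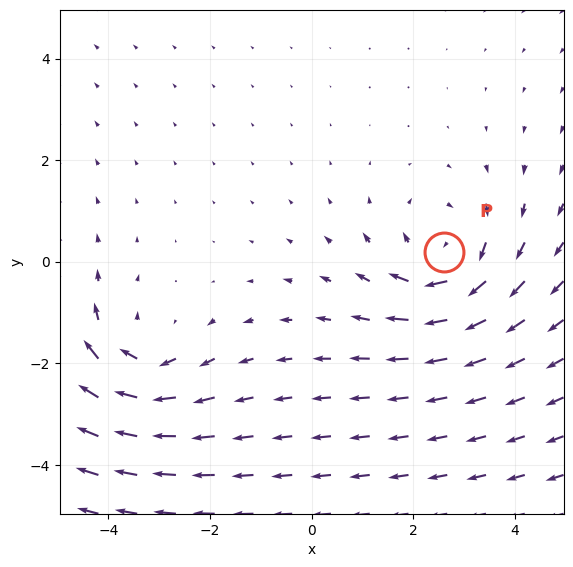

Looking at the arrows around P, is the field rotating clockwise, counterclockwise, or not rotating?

Near P at (2.6, 0.2) the arrows circulate clockwise. The curl (z-component) there is about -3; negative curl means clockwise rotation.

clockwise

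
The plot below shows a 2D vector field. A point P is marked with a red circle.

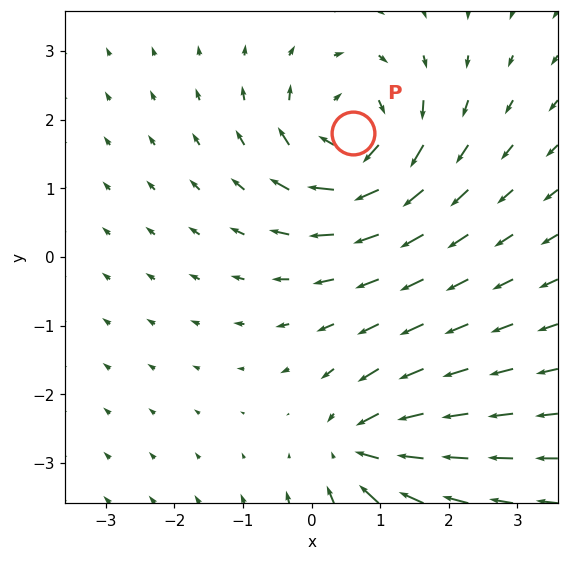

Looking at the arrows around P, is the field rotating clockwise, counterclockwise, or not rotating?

Near P at (0.6, 1.8) the arrows circulate clockwise. The curl (z-component) there is about -6; negative curl means clockwise rotation.

clockwise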